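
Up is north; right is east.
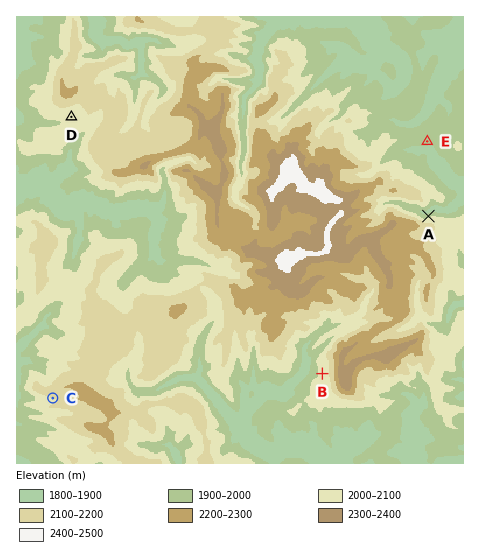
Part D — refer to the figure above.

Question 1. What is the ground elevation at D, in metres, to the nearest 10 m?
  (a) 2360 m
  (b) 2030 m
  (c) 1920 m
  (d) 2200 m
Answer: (b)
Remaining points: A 1960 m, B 2030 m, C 2090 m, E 1940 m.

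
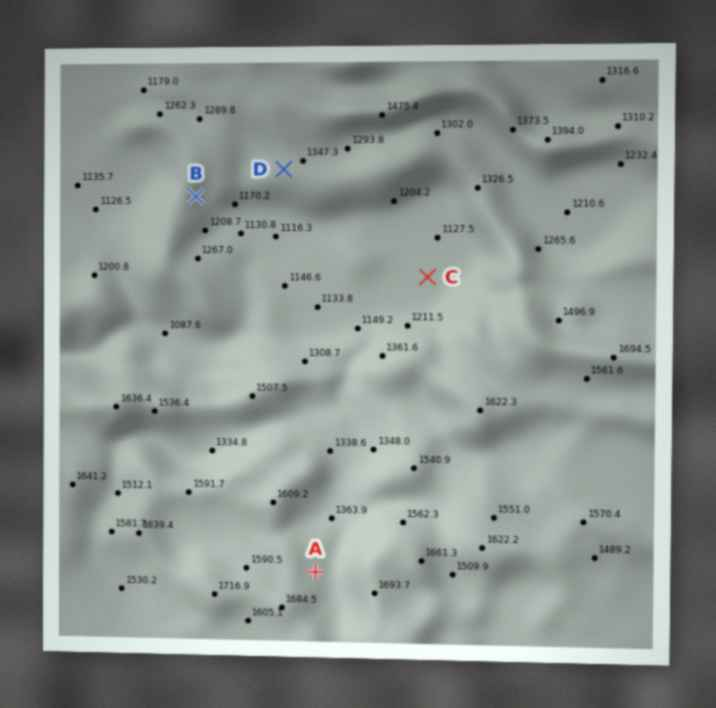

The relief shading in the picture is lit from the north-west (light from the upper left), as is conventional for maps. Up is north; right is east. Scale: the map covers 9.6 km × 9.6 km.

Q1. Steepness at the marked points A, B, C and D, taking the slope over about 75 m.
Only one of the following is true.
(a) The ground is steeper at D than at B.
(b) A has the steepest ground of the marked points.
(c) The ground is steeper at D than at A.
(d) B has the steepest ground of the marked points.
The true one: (d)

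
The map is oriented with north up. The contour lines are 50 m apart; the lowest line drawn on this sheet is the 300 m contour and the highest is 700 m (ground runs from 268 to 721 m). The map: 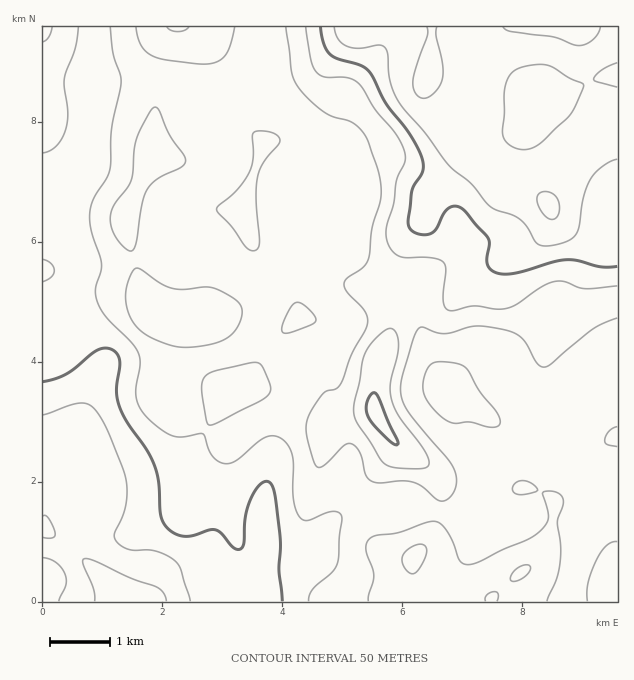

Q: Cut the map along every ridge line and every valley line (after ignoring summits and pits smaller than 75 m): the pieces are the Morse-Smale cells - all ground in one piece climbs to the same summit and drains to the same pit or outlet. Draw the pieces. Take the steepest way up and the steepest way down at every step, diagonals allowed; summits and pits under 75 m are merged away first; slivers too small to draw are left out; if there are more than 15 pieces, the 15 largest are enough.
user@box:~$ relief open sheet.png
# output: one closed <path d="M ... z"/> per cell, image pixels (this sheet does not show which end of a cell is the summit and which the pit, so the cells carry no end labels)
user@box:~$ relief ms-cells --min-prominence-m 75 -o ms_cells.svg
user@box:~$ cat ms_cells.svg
<path d="M617 26l-574 0-1 502 43 32 42 42 490 0z"/><path d="M344 236l-12 12-28 20-13 14 7 34 28 8 6 7 1 8-1 54 18 57 0 9-8 30 0 13-3 11-5 6 18-9 34-1 12-3 17 0 28 8 23 1 6-5 8-30 0-24-8-21 5-26-4-5-27-18-5-7-18-42-5-18-1-24-50-27-15-15-6-9z"/><path d="M44 528l-2 1 1 73 83-1-41-41z"/>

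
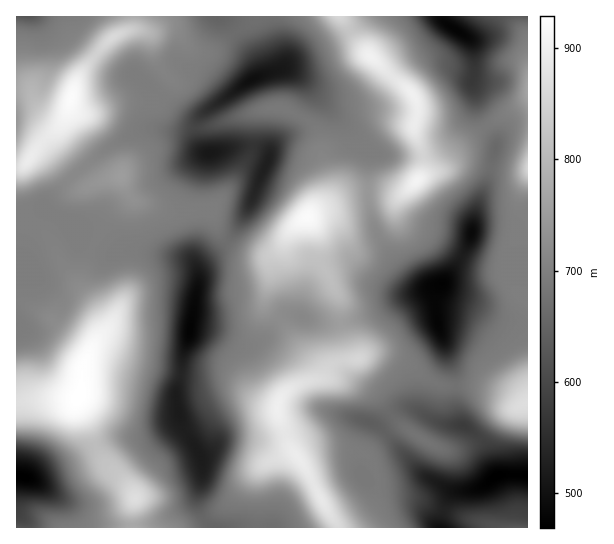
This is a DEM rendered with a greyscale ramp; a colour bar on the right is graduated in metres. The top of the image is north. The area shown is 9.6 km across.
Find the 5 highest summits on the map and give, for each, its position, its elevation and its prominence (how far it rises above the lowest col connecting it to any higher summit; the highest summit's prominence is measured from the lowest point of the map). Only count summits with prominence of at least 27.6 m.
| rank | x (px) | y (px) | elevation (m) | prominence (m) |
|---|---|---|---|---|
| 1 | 78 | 398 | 928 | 459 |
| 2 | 71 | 98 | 921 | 221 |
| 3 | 307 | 217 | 919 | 251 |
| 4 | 417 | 181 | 908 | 165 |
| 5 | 370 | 57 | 904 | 54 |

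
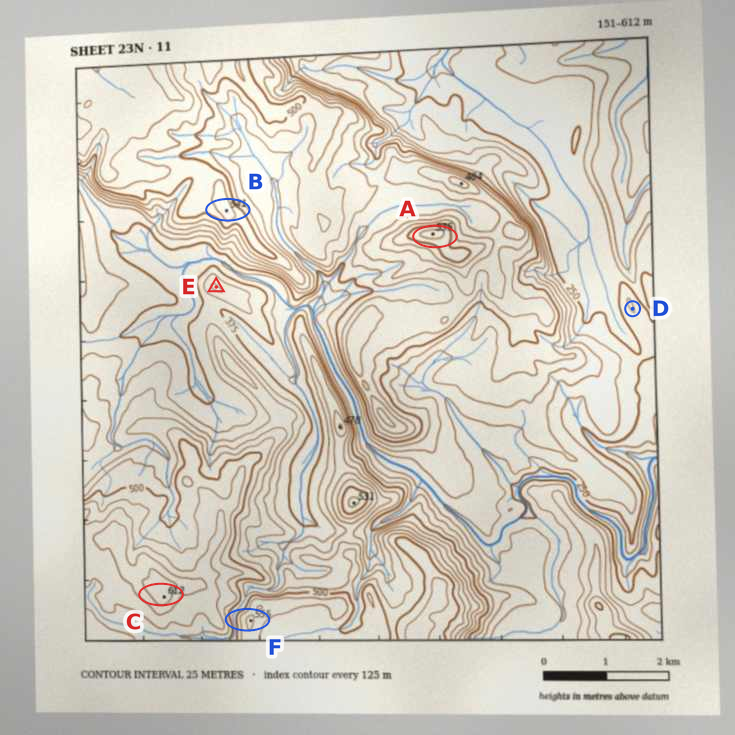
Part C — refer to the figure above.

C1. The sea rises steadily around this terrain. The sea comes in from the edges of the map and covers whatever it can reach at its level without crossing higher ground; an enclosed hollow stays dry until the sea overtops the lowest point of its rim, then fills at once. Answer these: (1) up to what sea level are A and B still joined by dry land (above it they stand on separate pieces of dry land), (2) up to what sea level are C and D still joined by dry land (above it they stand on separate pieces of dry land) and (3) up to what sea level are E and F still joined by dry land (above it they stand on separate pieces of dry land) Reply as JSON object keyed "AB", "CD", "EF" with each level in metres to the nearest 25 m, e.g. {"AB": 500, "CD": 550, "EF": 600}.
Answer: {"AB": 425, "CD": 250, "EF": 375}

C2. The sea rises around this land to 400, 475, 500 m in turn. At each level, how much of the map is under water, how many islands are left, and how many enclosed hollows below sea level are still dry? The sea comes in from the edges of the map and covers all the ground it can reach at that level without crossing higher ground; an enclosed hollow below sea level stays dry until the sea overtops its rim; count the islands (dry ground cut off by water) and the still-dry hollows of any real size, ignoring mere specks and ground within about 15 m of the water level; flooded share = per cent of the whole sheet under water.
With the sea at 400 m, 52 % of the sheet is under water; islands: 1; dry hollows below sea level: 0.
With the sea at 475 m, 77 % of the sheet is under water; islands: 2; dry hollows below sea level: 0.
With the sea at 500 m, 83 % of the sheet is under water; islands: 2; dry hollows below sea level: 0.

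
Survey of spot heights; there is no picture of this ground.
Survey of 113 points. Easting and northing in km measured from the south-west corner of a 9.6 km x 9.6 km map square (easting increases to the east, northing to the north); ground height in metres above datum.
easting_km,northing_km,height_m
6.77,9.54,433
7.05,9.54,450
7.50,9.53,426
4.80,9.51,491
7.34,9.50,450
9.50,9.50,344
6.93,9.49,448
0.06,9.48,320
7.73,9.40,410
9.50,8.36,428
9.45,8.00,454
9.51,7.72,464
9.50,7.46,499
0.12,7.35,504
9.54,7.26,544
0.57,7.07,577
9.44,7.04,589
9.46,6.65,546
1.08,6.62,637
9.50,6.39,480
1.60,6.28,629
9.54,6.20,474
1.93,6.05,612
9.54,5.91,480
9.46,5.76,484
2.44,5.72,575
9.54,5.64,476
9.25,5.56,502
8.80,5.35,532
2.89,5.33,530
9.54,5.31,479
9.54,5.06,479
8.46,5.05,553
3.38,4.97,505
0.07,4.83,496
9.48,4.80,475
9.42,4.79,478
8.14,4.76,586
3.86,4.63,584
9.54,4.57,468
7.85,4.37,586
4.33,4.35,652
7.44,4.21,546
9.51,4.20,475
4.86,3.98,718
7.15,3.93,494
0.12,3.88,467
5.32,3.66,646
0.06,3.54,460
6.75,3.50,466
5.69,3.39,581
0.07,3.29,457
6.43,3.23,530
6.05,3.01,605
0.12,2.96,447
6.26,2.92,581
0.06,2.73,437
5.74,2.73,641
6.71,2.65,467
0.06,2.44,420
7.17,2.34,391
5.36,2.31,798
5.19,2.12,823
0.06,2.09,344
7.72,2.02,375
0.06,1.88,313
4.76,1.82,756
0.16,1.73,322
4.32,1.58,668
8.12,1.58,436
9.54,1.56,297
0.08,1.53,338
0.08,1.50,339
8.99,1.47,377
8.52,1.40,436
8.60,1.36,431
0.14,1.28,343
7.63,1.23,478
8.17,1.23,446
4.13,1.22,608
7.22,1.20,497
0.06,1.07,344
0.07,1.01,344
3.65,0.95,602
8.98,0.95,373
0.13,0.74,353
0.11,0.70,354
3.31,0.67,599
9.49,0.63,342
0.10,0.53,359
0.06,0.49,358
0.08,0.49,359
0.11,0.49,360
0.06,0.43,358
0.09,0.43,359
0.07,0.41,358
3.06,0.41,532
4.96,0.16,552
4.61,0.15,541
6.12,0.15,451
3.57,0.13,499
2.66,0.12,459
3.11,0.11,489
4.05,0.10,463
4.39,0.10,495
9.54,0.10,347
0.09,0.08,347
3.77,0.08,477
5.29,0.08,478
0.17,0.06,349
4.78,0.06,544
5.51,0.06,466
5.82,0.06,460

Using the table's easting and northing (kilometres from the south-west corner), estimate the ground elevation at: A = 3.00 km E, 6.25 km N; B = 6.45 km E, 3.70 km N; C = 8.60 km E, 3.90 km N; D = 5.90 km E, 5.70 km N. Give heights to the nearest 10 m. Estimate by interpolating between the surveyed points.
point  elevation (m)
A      530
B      510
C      520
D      540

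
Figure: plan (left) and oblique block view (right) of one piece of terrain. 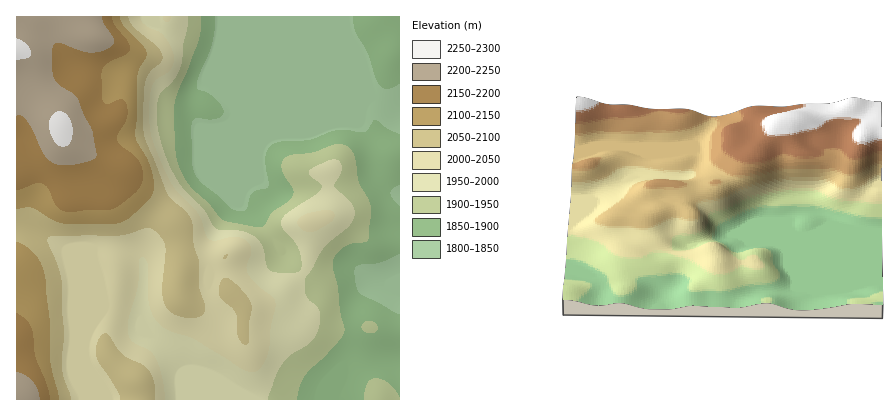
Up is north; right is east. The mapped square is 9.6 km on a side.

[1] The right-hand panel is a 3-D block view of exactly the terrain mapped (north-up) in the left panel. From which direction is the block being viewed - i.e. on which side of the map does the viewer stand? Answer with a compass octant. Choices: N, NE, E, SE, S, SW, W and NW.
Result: E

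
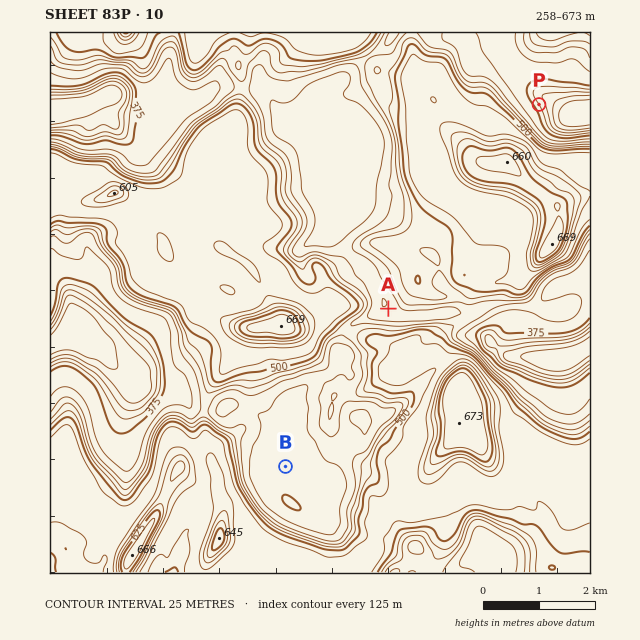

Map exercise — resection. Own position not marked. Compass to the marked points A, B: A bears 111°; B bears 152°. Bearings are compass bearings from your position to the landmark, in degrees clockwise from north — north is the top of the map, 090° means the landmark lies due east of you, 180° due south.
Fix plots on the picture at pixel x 154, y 219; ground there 535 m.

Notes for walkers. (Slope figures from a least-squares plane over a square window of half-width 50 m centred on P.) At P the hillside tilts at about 16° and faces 59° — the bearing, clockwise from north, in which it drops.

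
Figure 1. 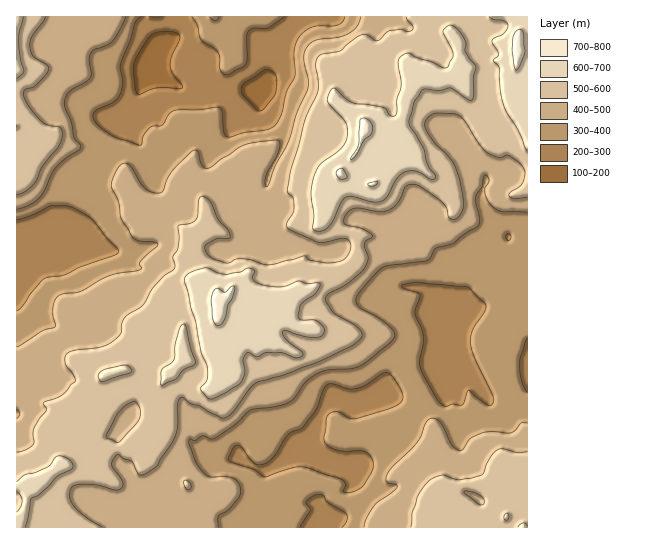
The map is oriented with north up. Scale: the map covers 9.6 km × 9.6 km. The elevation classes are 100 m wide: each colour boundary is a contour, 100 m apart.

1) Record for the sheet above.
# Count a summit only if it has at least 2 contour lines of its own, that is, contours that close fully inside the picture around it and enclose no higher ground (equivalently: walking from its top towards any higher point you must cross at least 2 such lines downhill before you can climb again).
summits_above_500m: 2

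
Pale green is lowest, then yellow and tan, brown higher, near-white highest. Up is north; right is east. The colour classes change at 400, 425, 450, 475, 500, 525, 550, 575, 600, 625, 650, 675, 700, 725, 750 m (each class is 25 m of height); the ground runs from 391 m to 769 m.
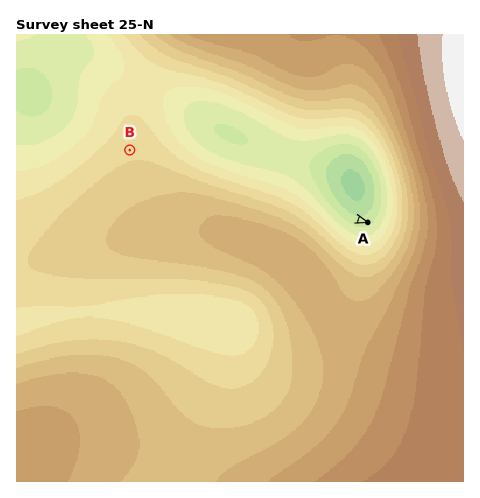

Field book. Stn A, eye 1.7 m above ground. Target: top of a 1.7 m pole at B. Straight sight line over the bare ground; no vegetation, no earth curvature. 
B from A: not visible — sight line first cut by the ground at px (332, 212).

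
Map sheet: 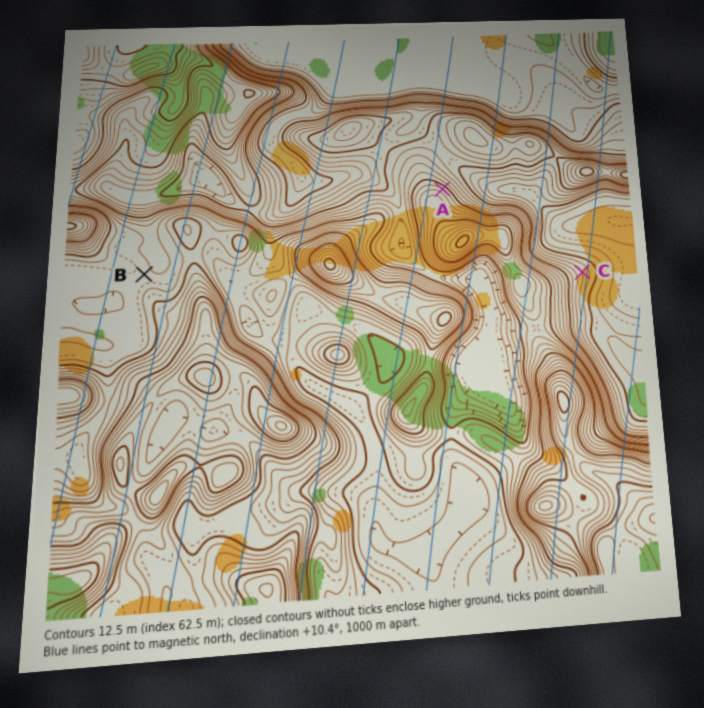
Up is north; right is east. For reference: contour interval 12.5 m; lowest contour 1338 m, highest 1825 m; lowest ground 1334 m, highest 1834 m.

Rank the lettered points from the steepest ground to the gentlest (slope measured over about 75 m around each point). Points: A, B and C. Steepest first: A C B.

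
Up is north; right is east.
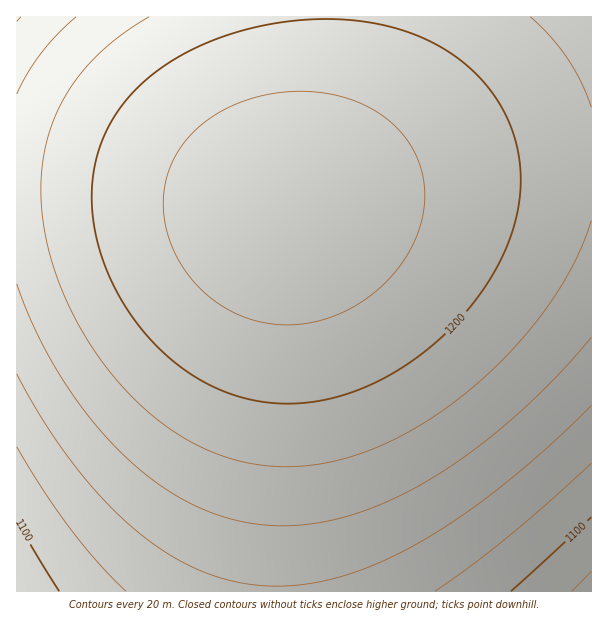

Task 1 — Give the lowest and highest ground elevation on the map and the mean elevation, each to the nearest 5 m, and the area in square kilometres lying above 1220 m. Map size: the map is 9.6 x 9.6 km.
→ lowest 1075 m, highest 1235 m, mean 1185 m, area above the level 13.3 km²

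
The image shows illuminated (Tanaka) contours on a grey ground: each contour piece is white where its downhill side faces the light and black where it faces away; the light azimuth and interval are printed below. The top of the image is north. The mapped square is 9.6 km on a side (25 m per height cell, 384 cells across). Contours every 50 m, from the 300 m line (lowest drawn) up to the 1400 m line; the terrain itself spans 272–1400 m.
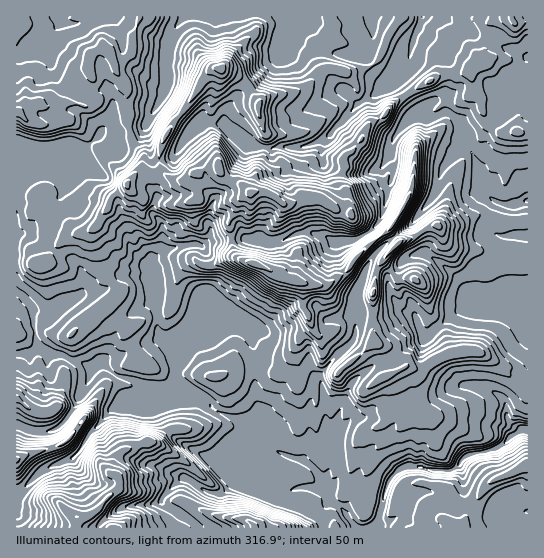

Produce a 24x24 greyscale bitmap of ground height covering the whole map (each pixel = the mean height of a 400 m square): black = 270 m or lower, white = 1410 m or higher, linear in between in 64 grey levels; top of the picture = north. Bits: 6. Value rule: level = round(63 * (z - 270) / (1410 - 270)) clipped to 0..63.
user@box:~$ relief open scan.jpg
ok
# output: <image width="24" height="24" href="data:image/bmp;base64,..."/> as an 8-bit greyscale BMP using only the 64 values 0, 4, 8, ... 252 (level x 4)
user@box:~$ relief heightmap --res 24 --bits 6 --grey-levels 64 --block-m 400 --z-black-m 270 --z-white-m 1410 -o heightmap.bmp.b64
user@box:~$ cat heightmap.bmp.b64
<image width="24" height="24" href="data:image/bmp;base64,Qk12BgAAAAAAADYEAAAoAAAAGAAAABgAAAABAAgAAAAAAEACAAATCwAAEwsAAAABAAAAAAAAAAAAAAEBAQACAgIAAwMDAAQEBAAFBQUABgYGAAcHBwAICAgACQkJAAoKCgALCwsADAwMAA0NDQAODg4ADw8PABAQEAAREREAEhISABMTEwAUFBQAFRUVABYWFgAXFxcAGBgYABkZGQAaGhoAGxsbABwcHAAdHR0AHh4eAB8fHwAgICAAISEhACIiIgAjIyMAJCQkACUlJQAmJiYAJycnACgoKAApKSkAKioqACsrKwAsLCwALS0tAC4uLgAvLy8AMDAwADExMQAyMjIAMzMzADQ0NAA1NTUANjY2ADc3NwA4ODgAOTk5ADo6OgA7OzsAPDw8AD09PQA+Pj4APz8/AEBAQABBQUEAQkJCAENDQwBEREQARUVFAEZGRgBHR0cASEhIAElJSQBKSkoAS0tLAExMTABNTU0ATk5OAE9PTwBQUFAAUVFRAFJSUgBTU1MAVFRUAFVVVQBWVlYAV1dXAFhYWABZWVkAWlpaAFtbWwBcXFwAXV1dAF5eXgBfX18AYGBgAGFhYQBiYmIAY2NjAGRkZABlZWUAZmZmAGdnZwBoaGgAaWlpAGpqagBra2sAbGxsAG1tbQBubm4Ab29vAHBwcABxcXEAcnJyAHNzcwB0dHQAdXV1AHZ2dgB3d3cAeHh4AHl5eQB6enoAe3t7AHx8fAB9fX0Afn5+AH9/fwCAgIAAgYGBAIKCggCDg4MAhISEAIWFhQCGhoYAh4eHAIiIiACJiYkAioqKAIuLiwCMjIwAjY2NAI6OjgCPj48AkJCQAJGRkQCSkpIAk5OTAJSUlACVlZUAlpaWAJeXlwCYmJgAmZmZAJqamgCbm5sAnJycAJ2dnQCenp4An5+fAKCgoAChoaEAoqKiAKOjowCkpKQApaWlAKampgCnp6cAqKioAKmpqQCqqqoAq6urAKysrACtra0Arq6uAK+vrwCwsLAAsbGxALKysgCzs7MAtLS0ALW1tQC2trYAt7e3ALi4uAC5ubkAurq6ALu7uwC8vLwAvb29AL6+vgC/v78AwMDAAMHBwQDCwsIAw8PDAMTExADFxcUAxsbGAMfHxwDIyMgAycnJAMrKygDLy8sAzMzMAM3NzQDOzs4Az8/PANDQ0ADR0dEA0tLSANPT0wDU1NQA1dXVANbW1gDX19cA2NjYANnZ2QDa2toA29vbANzc3ADd3d0A3t7eAN/f3wDg4OAA4eHhAOLi4gDj4+MA5OTkAOXl5QDm5uYA5+fnAOjo6ADp6ekA6urqAOvr6wDs7OwA7e3tAO7u7gDv7+8A8PDwAPHx8QDy8vIA8/PzAPT09AD19fUA9vb2APf39wD4+PgA+fn5APr6+gD7+/sA/Pz8AP39/QD+/v4A////AKDI8OzQwJyMkJywpHxURDg4OEhQVFBEQJjM1NjgvJCEeGRcSEBAOEBEOEhMTFBIRJyUoLzgwJB0cExAQEBAPERINDQ0LEBYXLikjKTEuKSEVEREREBARExQTEBMOCAkRISEoICQmJB0aFBEQEhISExcXFxcUEQoDJiYgIRYUFBYWFBMSExQTExcZGRgVEQwLIh4bGBcUExMVGBcVFxcWGR4cGhcRDw4QGRkZFRYYGBQYGhkXGRocIR4fHhsWFBQRGBgcGRgZFhQUFhYVGh4iHiIgGRYaGhMNGRoeHhwbFxUUFBQVGyUkICAcFRIQDw0MGBoaHR4aFxgUFBccIysoISEaFRYNDAwMGx4dHB4bFhoYGSAsNTUxJyIdHxsPDQ0MISMgIB8aFxwhJzM1Mi8nKiQiGhcUDw4OHyIkJiMeHB4gJisoKCgiISYnIB0aEA0NHyEjJycmJScqKzAvMSwsMCUlHR0ZEA4NICEgIyovLDAzMjg5NzQzMCEbJxMTDQsKHyAfICUvLzE2NzQyKykmJhkVJRQRDA0MHh4eHyImLCgvNCYlIh8fJRwSIBYPDQ8PJCYjISEiJSomJyInIx8aHSETFRUPDxQXLSspJSIiHSooJSYrIR4cFxobEA8QExQUKSgoJyUkGyAvLSknIR8aFxQTFRQTFhQTJCMmKCgjHBwsNCscFhkbGRURERUWGRYTIiIjKCglHRsjJSMZFBUWFRMUEBIUFxcUIyEgIiMlIBkaGRoaFBQVFBIVEhETFRgbA=="/>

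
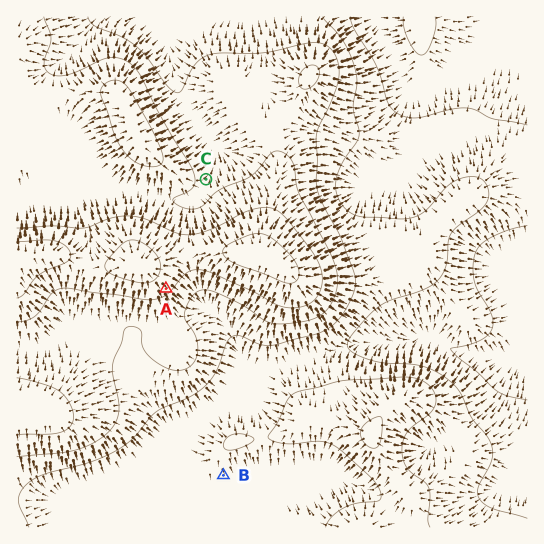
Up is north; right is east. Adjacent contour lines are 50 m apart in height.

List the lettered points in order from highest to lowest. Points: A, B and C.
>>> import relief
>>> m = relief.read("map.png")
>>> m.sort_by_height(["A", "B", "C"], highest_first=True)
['A', 'C', 'B']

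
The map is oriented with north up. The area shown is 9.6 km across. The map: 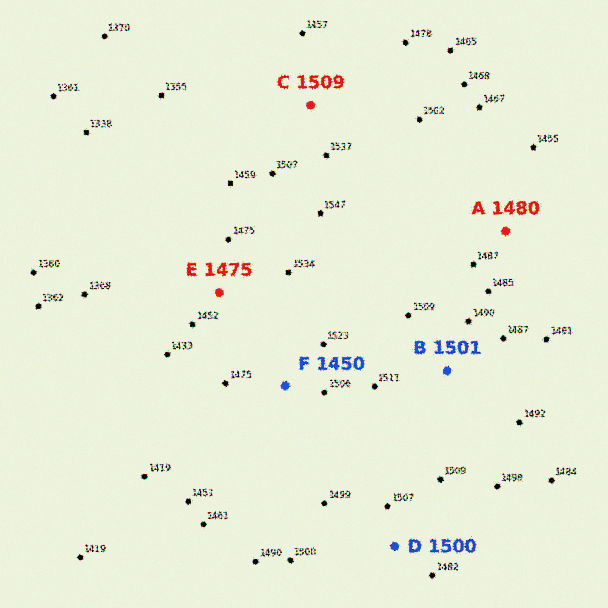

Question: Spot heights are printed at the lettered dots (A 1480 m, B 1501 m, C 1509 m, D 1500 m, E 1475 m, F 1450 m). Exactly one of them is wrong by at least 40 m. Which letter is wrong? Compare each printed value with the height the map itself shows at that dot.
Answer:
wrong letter F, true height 1500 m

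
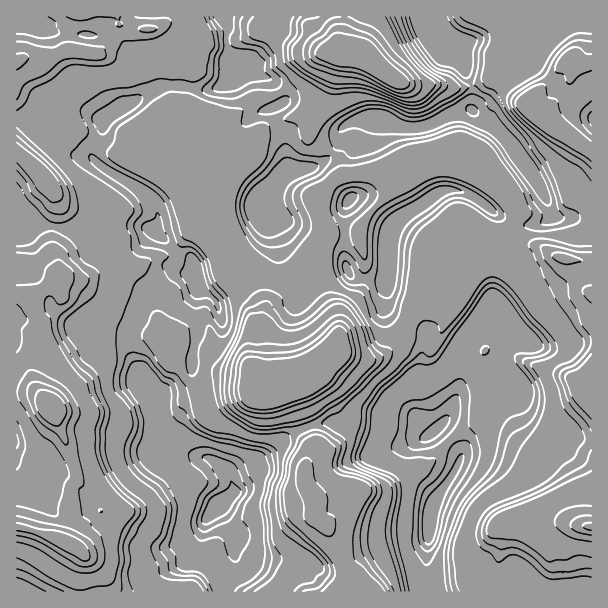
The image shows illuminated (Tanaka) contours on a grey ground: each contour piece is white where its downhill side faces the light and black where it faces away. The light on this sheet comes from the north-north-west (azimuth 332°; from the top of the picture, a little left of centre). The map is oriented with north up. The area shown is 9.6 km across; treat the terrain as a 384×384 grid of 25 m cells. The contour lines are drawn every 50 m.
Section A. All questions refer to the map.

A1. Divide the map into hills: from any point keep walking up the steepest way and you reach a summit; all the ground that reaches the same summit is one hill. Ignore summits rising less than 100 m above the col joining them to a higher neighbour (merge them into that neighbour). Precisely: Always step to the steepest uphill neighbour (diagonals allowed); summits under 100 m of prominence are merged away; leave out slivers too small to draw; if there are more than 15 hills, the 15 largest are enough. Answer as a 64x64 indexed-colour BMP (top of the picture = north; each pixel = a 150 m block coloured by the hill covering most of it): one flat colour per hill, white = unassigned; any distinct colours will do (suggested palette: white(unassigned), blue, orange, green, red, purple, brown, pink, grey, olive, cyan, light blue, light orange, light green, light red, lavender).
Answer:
<image width="64" height="64" href="data:image/bmp;base64,Qk12CAAAAAAAAHYAAAAoAAAAQAAAAEAAAAABAAQAAAAAAAAIAAATCwAAEwsAABAAAAAAAAAA////ALR3HwAOf/8ALKAsACgn1gC9Z5QAS1aMAMJ34wB/f38AIr28AM++FwDox64AeLv/AIrfmACWmP8A1bDFAJmZmZmZmZmSIiIiJERERERERERERERDMzMzMzMzMzMzmZmZmZmZmZkiIiIkREREREREREREREMzMzMzMzMzMzOZmZmZmZmZmZIiIiJEREREREREREREQzMzMzMzMzMzM5mZmZmZmZmZmZIiIkREREREREREREREMzMzMzMzMzMzmZmZmZmZmZmZmSIiREREREREREREREQzMzMzMzMzMzOZmZmZmZmZIiKZIiIkRERERERERERERDMzMzMzMzMzM5mZmZmZmSIiIiIiIkREREREREREREREMzMzMzMzMzMzmZmZmZkiIiIiIiIiREREREREREREREQzMzMzMzMzMzOZmZmZkiIiIiIiIiRERERERERERERERDMzMzMzMzMzM5mZmZkiIiIiIiIiJEREREREREREREREMzMzMzMzMzMzmZmZmSIiIiIiIiIiRERERERERERERERDMzMzMzMzMzOZmZmSIiIiIiIiIiJEREREREREREREREMzMzMzMzMzM5mZmSIiIiIiIiIiIkRERERERERERERERDMzMzMzMzMzkiIiIiIiIiIiIiIhREREREREREREREREQzMzMzMzMzMiIiIiIiIiIiIiIhERRERERERERERERERDMzMzMzMzMyIiIiIiIiIiIhERERERREREREREREREREMzMzMzMzMzIiIiIiIiIiIhEREREREUREREREREFEREQzMzMzMzMzMiIiIiIiIiIhEREREREREUREREQREREUQzMzMzMzMzdyIiIiIiIiIiEREREREREREURBEREREREzMzMzMzN3d3IiIiIiIiIiIRERERERERERERERERERERMzMzMzd3d3ciIiIiIiIiIREREREREREREREREREREREzMzMzd3d3dyIiIiIiIiIhERERERERERERERERERERERETMzN3d3d3IiIiIiIiIhERERERERERERERERERERERERETM3d3d3ciIiIiIiIiEREREREREREREREREREREREREREXd3d3dyIiIiIiIiIREREREREREREREREREREREREREXd3d3d3IiIiIiIiIRERERERERERERERERERERERERERd3d3d3ciIiIiIiIhERERERERERERERERERERERERERF3d3d3dyIiIiIiIiEREREREREREREREREREREREREREXd3d3d3IiIiIiIiIRERERERERERERERERERERERERERF3d3d3ciIiIiIiIhERERERERERERERERERERExEREREXd3d3dyIiIiIiIiEREREREREREREREREREREzEREREXd3d3d3IiIiIiIiIhERERERERERERERERERMzMxEREXd3d3d3ciIiIiIiIiERERERERERERERERERMzMzERERd3d3d3dyIiIiIiIiIREREREREREREREREREzMzMRERF3d3d3d3IiIiIiIiIiIRERERERERERERERETMzMzEREXd3d3d3ciIiIiIiIiIiIiERERERERERERERMzMzMxERd3d3d3dyIiIiIiIiIiIiIREREREREREREREzMzMzMRF3d3d3d3IiIiIiIiIiIiERERERERERERERETMzMzMxEXd3d3d3ciIiIiIiIiIiERERERERERERERERMzMzMzMRd3d3d3dyIiIiIqqiIiEREREREREREREREREzMzMzMzd3d3d3d3IiIqqqqqqqERERERERERERERERERMzMzMzN3d3d3d3eqqqqqqqqqqhERERERERERERERERETMzMzMzcRERd3d6qqqqqqqqqhEREREREREREREREREREzMzMzMRERGIiIqqqqqqqqqqEREREREREREREREREREREzMzEREREYiIiqqqqqqqqqERERERERERERERERERERERMxERERERiIiKqqqqqqqhERERERERERERERERERERERERERERERiIiIqqqqqqqhERERERERERERERERERERERERERERERiIiIiqqqqqoRERERERERERERFVVRERERERERERERERGIiIiKqqqqIREREREREREREREVVVURERERERERERERGIiIiIqqqiIiERERERERERERERVVVVERERERERERERGIiIiIiqqiIiIRERERERERERERFVVVURERERERERERGIiIiIiKpmYiIiERERERERERERFVVVVRERERERERERGIiIiIiIZmZmIiIREREREREREREVVVVVVREVVVVRERGIiIiIiIhmZmZmZmERERERERERERVVVVVVVVVVVVVVGIiIiIiIiGZmZmZmZmEREREREREREVVVVVVVVVVVVVVRiIiIiIiIZmZmZmZmZmEREREREREVVVVVVVVVVVVVVVEYiIiIiIhmZmZmZmZmZmZmZmERERVVVVVVVVVVVVVVERGIiIiIiGZmZmZmZmZmZmZmZhEVVVVVVVVVVVVVVVURERiIiIiIZmZmZmZmZmZmZmZmVVVVVVVVVVVVVVVVVREREYiIiIhmZmZmZmZmZmZmZmZVVVVVVVVVVVVVVVVRERERGIiIiGZmZmZmZmZmZmZmZlVVVVVVVVVVVVVVVREREREYiIiIZmZmZmZmZmZmZmZlVVVVVVVVVVVVVVVRERERERGIiIhmZmZmZmZmZmZmZmVVVVVVVVVVVVVVVREREREREYiIiGZmZmZmZmZmZmZmZVVVVVVVVVVVVVVVEREREREYiIiI"/>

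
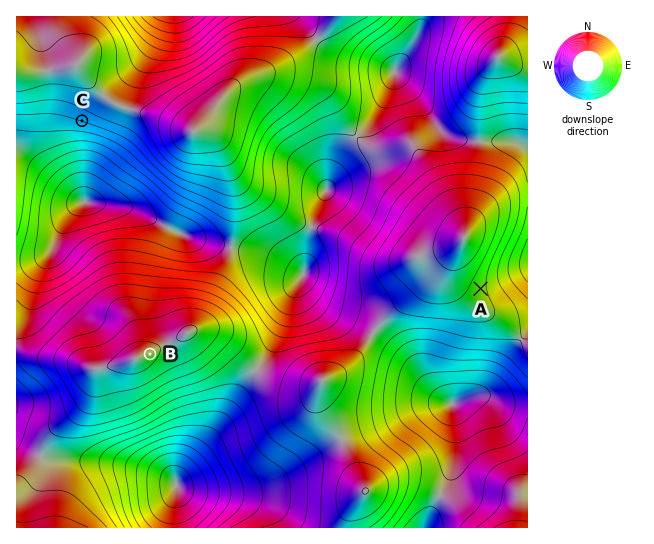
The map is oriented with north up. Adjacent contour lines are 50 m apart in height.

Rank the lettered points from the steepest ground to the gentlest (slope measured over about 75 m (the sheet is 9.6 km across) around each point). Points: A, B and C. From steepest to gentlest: C A B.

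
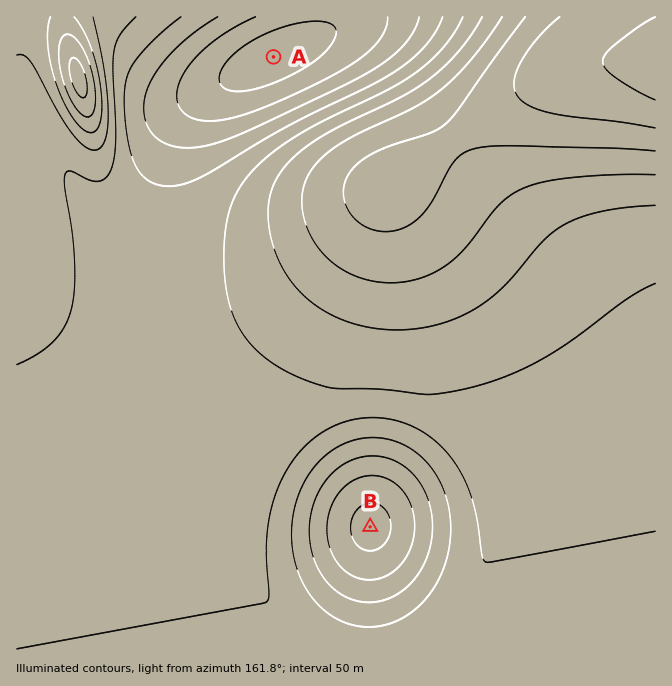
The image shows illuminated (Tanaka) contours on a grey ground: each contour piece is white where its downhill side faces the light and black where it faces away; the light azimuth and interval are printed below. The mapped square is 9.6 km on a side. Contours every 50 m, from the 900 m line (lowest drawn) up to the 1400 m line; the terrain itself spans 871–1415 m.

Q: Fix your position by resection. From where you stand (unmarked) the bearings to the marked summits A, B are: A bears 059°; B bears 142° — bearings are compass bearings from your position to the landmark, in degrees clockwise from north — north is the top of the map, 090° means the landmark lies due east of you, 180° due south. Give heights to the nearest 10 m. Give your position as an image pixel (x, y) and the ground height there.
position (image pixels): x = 89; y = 167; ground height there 1140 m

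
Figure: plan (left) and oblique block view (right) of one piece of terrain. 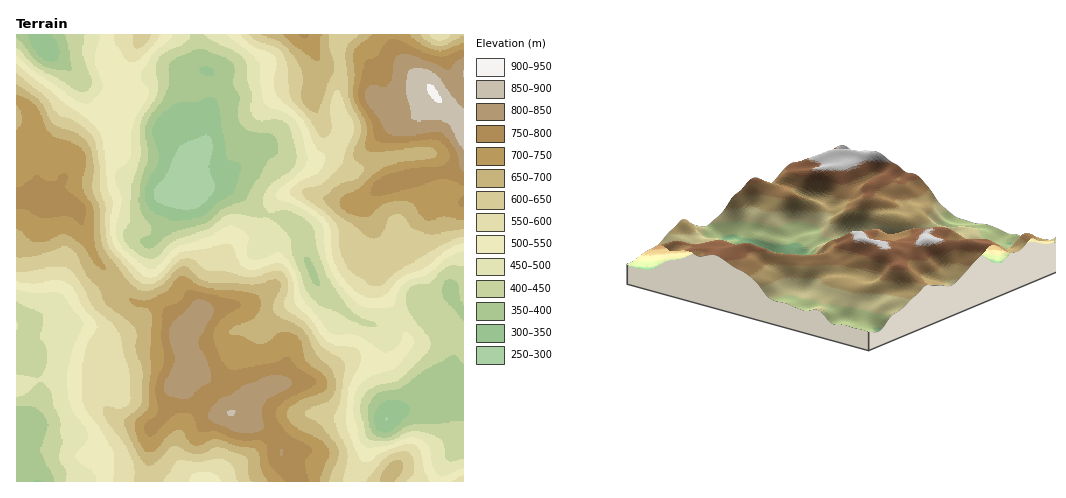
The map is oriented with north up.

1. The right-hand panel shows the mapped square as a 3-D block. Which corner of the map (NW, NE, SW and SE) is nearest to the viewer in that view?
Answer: SW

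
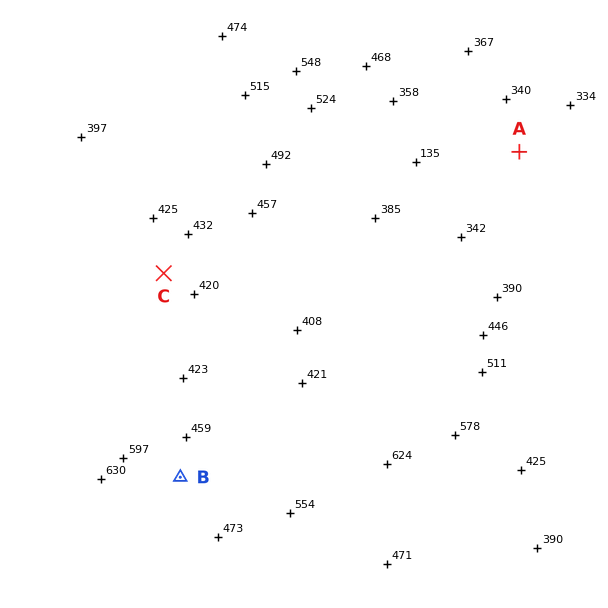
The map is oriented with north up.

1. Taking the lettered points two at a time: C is above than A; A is below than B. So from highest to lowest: B C A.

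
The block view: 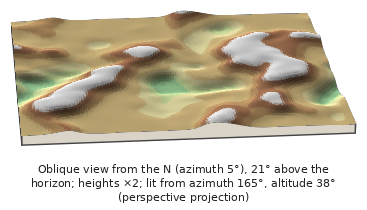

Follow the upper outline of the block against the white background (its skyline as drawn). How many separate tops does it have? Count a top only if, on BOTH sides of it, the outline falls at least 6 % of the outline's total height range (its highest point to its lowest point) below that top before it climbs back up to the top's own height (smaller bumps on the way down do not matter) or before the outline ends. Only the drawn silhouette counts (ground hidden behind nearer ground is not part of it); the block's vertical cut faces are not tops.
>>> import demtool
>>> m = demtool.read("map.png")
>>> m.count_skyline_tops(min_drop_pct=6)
1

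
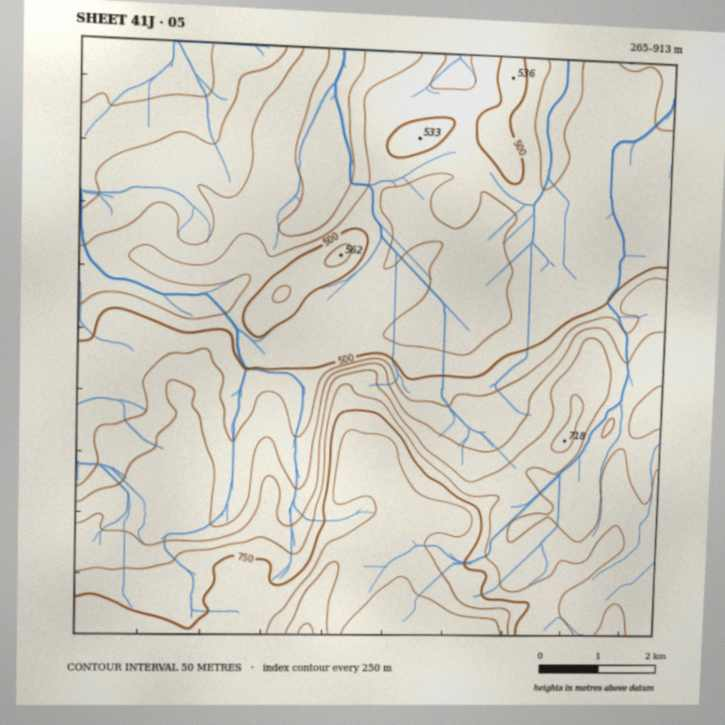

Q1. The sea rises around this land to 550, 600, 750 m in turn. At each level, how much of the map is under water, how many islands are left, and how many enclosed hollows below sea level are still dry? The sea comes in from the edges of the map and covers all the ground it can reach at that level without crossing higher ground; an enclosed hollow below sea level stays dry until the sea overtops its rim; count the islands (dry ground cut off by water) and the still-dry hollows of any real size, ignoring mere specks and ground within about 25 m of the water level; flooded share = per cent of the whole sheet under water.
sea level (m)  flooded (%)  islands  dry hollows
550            55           0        0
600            62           0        0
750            88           0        0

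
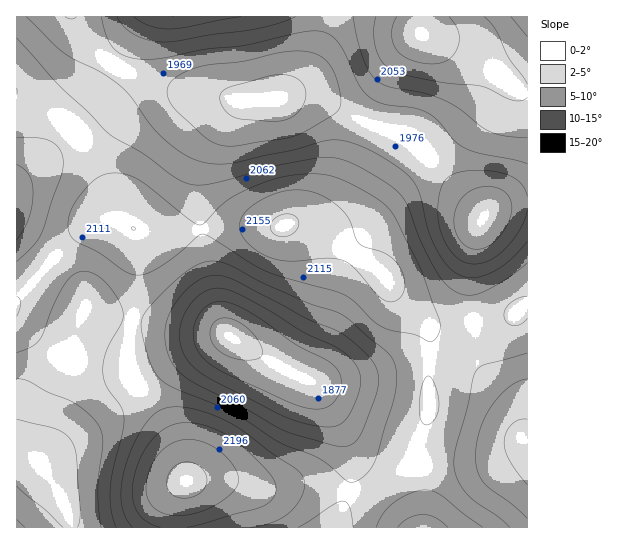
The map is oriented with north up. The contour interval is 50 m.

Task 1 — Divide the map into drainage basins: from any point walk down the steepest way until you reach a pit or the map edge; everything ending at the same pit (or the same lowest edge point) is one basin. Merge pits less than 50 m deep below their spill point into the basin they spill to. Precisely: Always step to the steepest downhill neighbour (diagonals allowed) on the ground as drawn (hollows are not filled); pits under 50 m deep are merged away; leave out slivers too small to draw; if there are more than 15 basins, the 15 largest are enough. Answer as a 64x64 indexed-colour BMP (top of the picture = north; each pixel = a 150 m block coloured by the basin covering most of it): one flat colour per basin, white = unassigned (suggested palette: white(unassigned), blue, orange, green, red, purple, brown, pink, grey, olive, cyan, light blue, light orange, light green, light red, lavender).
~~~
<image width="64" height="64" href="data:image/bmp;base64,Qk12CAAAAAAAAHYAAAAoAAAAQAAAAEAAAAABAAQAAAAAAAAIAAATCwAAEwsAABAAAAAAAAAA////ALR3HwAOf/8ALKAsACgn1gC9Z5QAS1aMAMJ34wB/f38AIr28AM++FwDox64AeLv/AIrfmACWmP8A1bDFADMzMzMzMzMzMzMREREREREREREREREREREVVVVVVVVVMzMzMzMzMzMzMxERERERERERERERERERERVVVVVVVVUzMzMzMzMzMzMzERERERERERERERERERERFVVVVVVVVTMzMzMzMzMzMzMREREREREREREREREREREVVVVVVVVVMzMzMzMzMzMzMxERERERERERERERERERERVVVVVVVVUzMzMzMzMzMzMzMRERERERERERERERERERFVVVVVVVVTMzMzMzMzMzMzMxEREREREREREREREREREVVVVVVVVVMzMzMzMzMzMzMzERERERERERERERERERERVVVVVVVVUzMzMzMzMzMzMzMRERERERERERERERERERFVVVVVVVVTMzMzMzMzMzMzMRERERERERERERERERERFVVVVVVVVVMzMzMzMzMzMzMxERERERERERERERERERERVVVVVVVVUzMzMzMzMzMzMxERERERERERERERERERERFVVVVVVVVTMzMzMzMzMzMzEREREREREREREREREREREVVVVVVVVVMzMzMzMzMzMzERERERERERERERERERERERVVVVVVVVUzMzMzMzMzMzMREREREREREREREREREREREVVVVVVVVTMzMzMzMzMzMRERERERERERERERERERERERVVVVVVVVMzMzMzMzMzMRERERERERERERERERERERERFVVVVVVVUzMzMzMzMzMREREREREREREREREREREREREVVVVVVVVTMzMzMzMzMxERERERERERERERERERERERERVVVVVVVVMzMzMzMzMxERERERERERERERERERERERERFVVVVVVVUzMzMzMzMzEREREREREREREREREREREREREVVVVVVVVTMzMzMzMzMRERERERERERERERERERERERERVVVVVVVVMzMzMzMzMxERERERERERERERERERERERERFVVVVVVVUzMzMzMzMzEREREREREREREREREREREREREVVVVVVVVTMzMzMzMzMRERERERERERERERERERERERERVVVVVVVVMzMzMzMzMxERERERERERERERERERERERERVERVVVVVUzMzMzMzMzMRERERERERERERERERERERERREREREREVTMzMzMzMzMxERERERERERERERERERERERREREREREREMzMzMzMzMzERERERERERERERERERERERRERERERERERjMzMzMzMzMRERERERERERERERERERERRERERERERERGYzMzMzMzMxERERERERERERERERERERFEREREREREREZmMzMzMzMzERERERERERERERERERERFERERERERERERmZjMzMzMzMRERERERERERERERERERFERERERERERERGZmYzMzMzMxERERERERERERERERERREREREREREREREZmZjMzMzMzERERERERERERERERERRERERERERERERERmZmYzMzMzMREREREREREREREREURERERERERERERERGZmZmMzMzMxEREREREREREREREUREREREREREREREREZmZmZmMzMzIiIiIiERERERERFEIiRERERERERERERERmZmZmZmZiIiIiIiIiIiIiIiIiIiIiRERERERERERERGZmZmZmZmIiIiIiIiIiIiIiIiIiIiIkREREREREREREZmZmZmZmIiIiIiIiIiIiIiIiIiIiIiJERERERERERERmZmZmZmYiIiIiIiIiIiIiIiIiIiIiIiRERERERERERGZmZmZmYiIiIiIiIiIiIiIiIiIiIiIiJEREREREREREZmZmZmZiIiIiIiIiIiIiIiIiIiIiIiIiRERERERERERmZmZmZiIiIiIiIiIiIiIiIiIiIiIiIiIkRERERERERGZmZmZmIiIiIiIiIiIiIiIiIiIiIiIiIiJEREREREREZmZmZmIiIiIiIiIiIiIiIiIiIiIiIiIiIiRERERERERmZmZmYiIiIiIiIiIiIiIiIiIiIiIiIiIiIkRERERERGZmZmYiIiIiIiIiIiIiIiIiIiIiIiIiIiIiJEREREREZmZmYiIiIiIiIiIiIiIiIiIiIiIiIiIiIiIiJERERERmZmYiIiIiIiIiIiIiIiIiIiIiIiIiIiIiIiIiRERERGZmZEIiIiIiIiIiIiIiIiIiIiIiIiIiIiIiIiIkREREZmRERCIiIiIiIiIiIiIiIiIiIiIiIiIiIiIiIiJERERkREREQiIiIiIiIiIiIiIiIiIiIiIiIiIiIiIiIkREREREREREIiIiIiIiIiIiIiIiIiIiIiIiIiIiIiIiJEREREREREQiIiIiIiIiIiIiIiIiIiIiIiIiIiIiIiIkRHdEREREREIiIiIiIiIiIiIiIiIiIiIiIiIiIiIiIiRHd0RERERERCIiIiIiIiIiIiIiIiIiIiIiIiIiIiIiJHd3REREREREIiIiIiIiIiIiIiIiIiIiIiIiIiIiIiJ3d3dERERERERCIiIiIiIiIiIiIiIiIiIiIiIiIiIid3d3d0REREREREQiIiIiIiIiIiIiIiIiIiIiIiIiInd3d3d3RERERERERCIiIiIiIiIiIiIiIiIiIiIiIid3d3d3d3dEREREREREQiIiIiIiIiIiIiIiIiIiIiIiJ3d3d3d3d0REREREREREIiIiIiIiIiIiIiIiIiIiIiInd3d3d3d3"/>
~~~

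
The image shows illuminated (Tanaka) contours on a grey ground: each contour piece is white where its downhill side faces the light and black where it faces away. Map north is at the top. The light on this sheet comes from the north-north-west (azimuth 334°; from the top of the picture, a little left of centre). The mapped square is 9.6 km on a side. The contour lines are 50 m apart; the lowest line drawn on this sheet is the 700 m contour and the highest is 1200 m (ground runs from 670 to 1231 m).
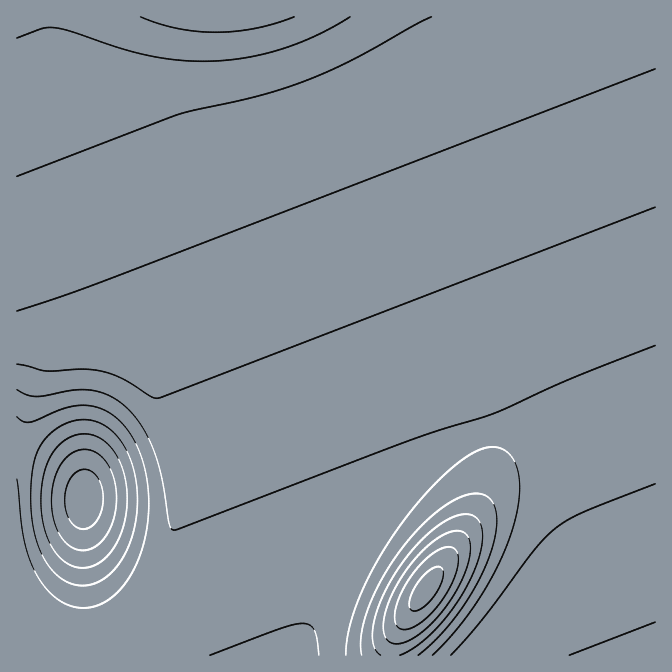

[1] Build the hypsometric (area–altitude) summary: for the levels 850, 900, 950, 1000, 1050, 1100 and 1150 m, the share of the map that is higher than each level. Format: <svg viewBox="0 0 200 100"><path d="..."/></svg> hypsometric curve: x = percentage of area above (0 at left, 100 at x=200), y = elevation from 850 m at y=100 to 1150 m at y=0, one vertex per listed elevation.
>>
<svg viewBox="0 0 200 100"><path d="M192 100l-14-17-38-16-39-17-42-17-39-16-14-17"/></svg>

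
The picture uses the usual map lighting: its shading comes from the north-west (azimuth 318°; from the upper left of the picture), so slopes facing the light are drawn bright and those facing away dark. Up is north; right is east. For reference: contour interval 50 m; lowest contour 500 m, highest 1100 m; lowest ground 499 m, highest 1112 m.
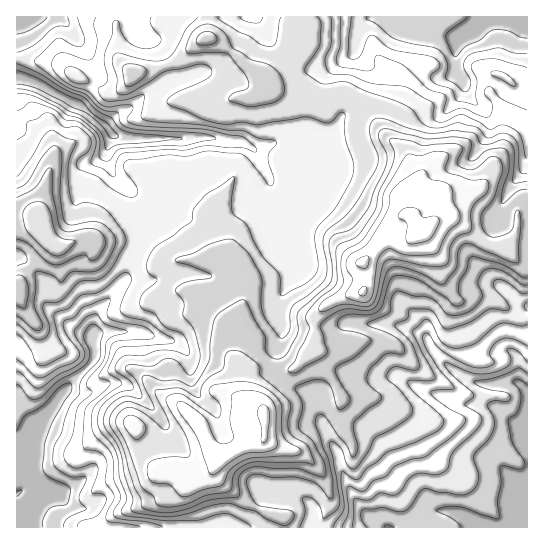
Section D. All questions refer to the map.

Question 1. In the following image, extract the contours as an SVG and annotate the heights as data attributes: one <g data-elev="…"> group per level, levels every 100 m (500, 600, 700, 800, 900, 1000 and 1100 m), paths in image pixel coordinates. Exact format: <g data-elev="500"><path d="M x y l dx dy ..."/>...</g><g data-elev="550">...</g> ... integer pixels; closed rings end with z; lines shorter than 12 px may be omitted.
<g data-elev="500"><path d="M17 491l5-1-5 7"/></g><g data-elev="600"><path d="M367 527l-6-9 0-5 2-4 19-2 16 5 7-1 5-4 10-16 5-2 13 3 23 3 6-1 6-4 4-5 2-7-6-19 1-4 14-16 6-13 0-8-7-13 7-4 13 0 3-3 0-3-3-2-22-5-9-3-2-3 1-1 22-4 21-9 3 0 6 5"/><path d="M17 384l4 3 9 11 5 1 6-2 17-16 21-12 8-7 3-5 0-6-6-14 5-11 2-2 4 1 8 6-4 28-18 22-2 13-10 13-7 26-8 16-1 13 4 7 13 7 13 0 3 2-7 20 2 5 6 6-19 9-3 4-1 5"/><path d="M17 64l24 10 26 17 16 6 14 13 14 8 6 8 6 4 12 3 44 4 3 1 0 1-63 5-12 6-1-1-3-11-3-7-17-14-14-6-11-7-23-11-18-4"/><path d="M527 54l-13-1-16-5-28 7-4 3-2 5 0 6 7 13-2 8-4 2-20-14 2-15-3-8-5-5-6-3-23-4-16-4-17-15-11-5 1-2"/><path d="M67 17l2 5 0 4-10 0-5 2-20 17-17 7"/></g><g data-elev="700"><path d="M342 527l7-16-2-24 3-1 9 5 6 0 8-10 13-5 9-10 15-6 17-5 24-18 14-15-1-5-17-10-16-13 0-3 3-1 19-1 1-2-15-18-12-18-4-12 1-5 5 0 8 12 12 9 17 10 11 3 9-1 8-4 0-2-4-6 0-4 4-6 7-6 10 0 16 7"/><path d="M17 359l17 17 5 2 6-1 14-9 15-6 4-4 1-5-14-20-2-7 1-4 10-5 9-10 24-9 3 1-3 14 2 5 10 4 23 4 12 8 0 3-4 2-29 1-8 4-6 17-8 16 10 4 1 4-23 21-3 12-1 29 3 3 9 1 6 2 4 4 2 5-2 20 8 10 1 5-7 16-1 6 4 3 23 3 8 2"/><path d="M527 110l-25-11-9-11-4-2-4 3-1 4 8 12 0 8-3 4-7-1-19-8-18 5-1-2 2-12-1-4-18-7-20-19-7-6-22-8-3 3-1 9-4 4-5 0-26-5-2-3-1-4 4-14 0-28"/><path d="M512 86l4 0 0-3-10-9-8-3-5 0-2 2 2 3z"/><path d="M96 17l-2 8 3 18-4 15-3 2-4 0-24-7-5 2-4 4-2 6 2 4 9 10 10 7 16 5 10 11 7 4 5 1 17-2 5 1 1 4-6 9 4 5 16 3 56 2 38 7 5 3 8 7 3 5-3 1-12-4-35-2-22 4-18-1-42 4-4 2-3 3-4 19-11-8-12-6 0-2 5-15 0-7-3-6-12-10-6-2-9-1-12-11-20-7-5 1-12 8"/></g><g data-elev="800"><path d="M300 527l5-14-3-14 1-2 7 0 7 5 4 7 2 9 12-7 4-5 0-9-6-39-3-11 0-5 4 0 6 5 7 18 3 3 4 1 4-3 9-12 8-16 24-13 13-11 0-5-2-6-10-13-11-9-2-4 2-6 5-4 19 3 4 0 2-3-1-6-6-18-17-17 1-3 11-4 2-9 5-1 17 1 4 4 8 14 6 1 20-6 20-13 20 0 0-3-2-5-13-15-1-4 2-3 8 0 18 13 6 0"/><path d="M17 324l18 15 6 1 4-2 3-4 2-7-7-17 1-7 11 0 6-2 18-19 18-2 6-3 10-11 13-25-4-11-12-16-7-6-14-5-6 0-8 2-2-2-4-12-1-21 2-12 6-15-1-2-10-4-11-6-5 0-6 6-12 20-14 20"/><path d="M527 173l-4 1-3-3-2-26-4-7-5-4-8-1-10 5-4 0-10-11-18-4-18 5-11-1-9-5-10-13-12-7-32-10-20-10-6 0-18 2-14-9-4-4 0-4 12-16 3-8 1-20-4-6"/><path d="M198 17l-12 12-13 24-7 6-13 2-34-8-5 2-2 7 5 16 0 15 5 2 8-2 36-22 36-7 5 1 4 4 1 4-2 3-38 19-5 6 2 4 38 16 19 3 16-2 17 3 46-8 24 6 4-2 6-8 4-1 2 3-1 12 2 12 7 24 0 12-16 31-17 19-4 6-1 10 3 24-2 9-10 9-24 13-2-3 0-14-1-5-17-18-16-31-13-12-2-11 3-25-29 18-11 14-3 13-18 14-15 9-7 7-4 9 0 8 2 4 7 5 1 3-13 12-4 9 2 6 13 6 10 13 18 8 5 8 1 11-3 1-12-4-12-1-19 6-16-1-6 3-5 7-1 5 15 11 3 4 0 4-15 4-13 9-6 9-1 12 2 8 13 15 4 11 2 20 8 21-6 12 1 4 8 3 41 4 27-1 22-6 7 0 18 8 6 5"/><path d="M281 17l-2 5-3 20-2 3-4 2-11-3-9-8-11-4-16-10-5-5"/></g><g data-elev="900"><path d="M17 305l6 3 3-1 3-17-2-7-2-5-4-3-4 0"/><path d="M17 239l10 4 19 18 5 3 6 1 26-10 3 0 4 5 5 0 7-8 4-10-4-8-7-5-9 0-17 3-4-1-4-3-8-31-1-24-2-5-4 3-11 16-18 11"/><path d="M527 189l-9 2-13 12-3 0 0-12 7-25-1-12-4-5-5-1-12 2-10 9-6 2-3-3 3-15-4-4-14-2-27 2-37-10-8 1-2 4 0 4 7 15 1 8-3 10-11 22-3 12-17 23-6 3-12 3-5 5-1 8 3 22-1 12-3 5-29 25-2 6 1 16-12 22-4 3-5 1-4-1-5-4-3-5-1-14-9-14-9-20-3-1-2 0-19 11-7 7-4 21-2 22-15 24-4 1-13-6-15 1-12-5-5-1-3 3 1 4 10 21 1 6-3 1-24-9-8 4-7 8-3 6 1 6 13 22 11 39 7 12 1 9 11 4 18 1 17-3 21-9 28-3 3-3-2-13 2-6 5-5 8-3 45 2 21 7 6 1 1-7-3-11-11-18-11-10-2-4 3-22-7-17 18-8 10 0 5 3 3 4 7 22 4 0 6-4 2-4 0-4-13-20-2-8 4-4 16-8 16-16-1-3-8-4-21-5-3-3-1-4 3-4 6-3 23 0 9-4 5-6 6-23 5-6 11 0 15 5 26 17 7 7 4 1 5-1 2-3-5-9 0-8 8-15 2-11 2-2 28 6 11 5 12 9 5 1"/><path d="M199 45l7 0 8-2 3-2 0-4-7-5-8 1-6 6 1 4z"/></g><g data-elev="1000"><path d="M183 497l39-12 9-16 15-9 9-3 39-1 6-2 1-3-1-2-11-7-6-6-2-9 1-21-4-7-5-6-12-7-14-4-12 0-22 4-4 3 0 4 9 9 3 5 0 7-3 4-36-24-7 0-8 3-1 4 2 5 19 32 3 17-3 2-17 0-17 3-5 5-1 9 2 5 4 3 16 3 10 10z"/><path d="M136 439l3 0 5-5 2-4 0-4-8-8-5-3-4 0-5 4 0 6 6 10z"/><path d="M320 311l6 0 16-7 23 3 6-2 5-10 7-29 4-6 10 0 30 6 14 0 5-1 3-4 1-14 3-6 5-5 11-4 2-2 0-20 4-7 12-11 2-6-2-6-2-1-15 1-23-8-2-5 4-12-3-3-11-1-16 5-12-1-22 35-4 20-15 25-6 7-13 7-4 4-2 10 2 16 0 6-6 7-15 10-3 5z"/></g><g data-elev="1100"><path d="M262 442l3 0 2-3 3-22-2-8-5-4-4 2-2 6 4 14z"/><path d="M360 295l3 1 3-2 1-4-1-3-3-1-4 4-1 3z"/><path d="M360 267l5 1 2-1 2-10-6 0-7 4 0 4z"/><path d="M408 243l9 0 13-4 9-16-1-6-4-1-11 1-4-7-5-2-7 0-5 2-4 7 9 6-1 16z"/></g>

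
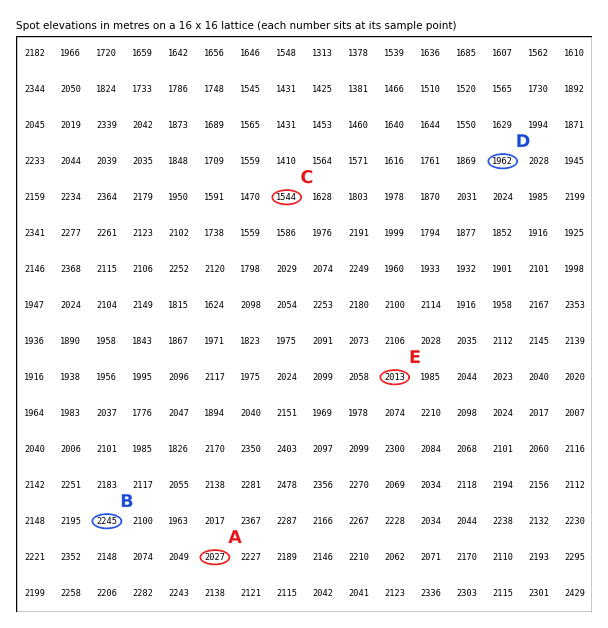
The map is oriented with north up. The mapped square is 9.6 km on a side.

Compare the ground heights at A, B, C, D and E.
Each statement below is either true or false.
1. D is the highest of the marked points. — false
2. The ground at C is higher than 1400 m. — true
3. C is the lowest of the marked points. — true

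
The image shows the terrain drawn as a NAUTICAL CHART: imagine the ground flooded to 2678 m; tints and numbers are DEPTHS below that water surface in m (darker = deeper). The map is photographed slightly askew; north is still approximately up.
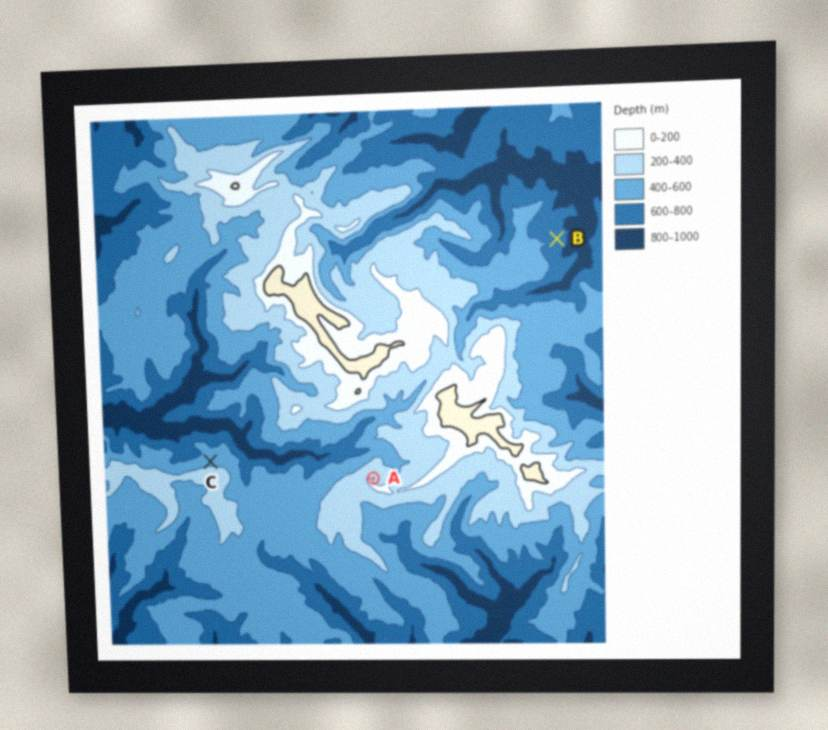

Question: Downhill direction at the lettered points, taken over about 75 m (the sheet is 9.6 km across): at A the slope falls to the NE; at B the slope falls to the E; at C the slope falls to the N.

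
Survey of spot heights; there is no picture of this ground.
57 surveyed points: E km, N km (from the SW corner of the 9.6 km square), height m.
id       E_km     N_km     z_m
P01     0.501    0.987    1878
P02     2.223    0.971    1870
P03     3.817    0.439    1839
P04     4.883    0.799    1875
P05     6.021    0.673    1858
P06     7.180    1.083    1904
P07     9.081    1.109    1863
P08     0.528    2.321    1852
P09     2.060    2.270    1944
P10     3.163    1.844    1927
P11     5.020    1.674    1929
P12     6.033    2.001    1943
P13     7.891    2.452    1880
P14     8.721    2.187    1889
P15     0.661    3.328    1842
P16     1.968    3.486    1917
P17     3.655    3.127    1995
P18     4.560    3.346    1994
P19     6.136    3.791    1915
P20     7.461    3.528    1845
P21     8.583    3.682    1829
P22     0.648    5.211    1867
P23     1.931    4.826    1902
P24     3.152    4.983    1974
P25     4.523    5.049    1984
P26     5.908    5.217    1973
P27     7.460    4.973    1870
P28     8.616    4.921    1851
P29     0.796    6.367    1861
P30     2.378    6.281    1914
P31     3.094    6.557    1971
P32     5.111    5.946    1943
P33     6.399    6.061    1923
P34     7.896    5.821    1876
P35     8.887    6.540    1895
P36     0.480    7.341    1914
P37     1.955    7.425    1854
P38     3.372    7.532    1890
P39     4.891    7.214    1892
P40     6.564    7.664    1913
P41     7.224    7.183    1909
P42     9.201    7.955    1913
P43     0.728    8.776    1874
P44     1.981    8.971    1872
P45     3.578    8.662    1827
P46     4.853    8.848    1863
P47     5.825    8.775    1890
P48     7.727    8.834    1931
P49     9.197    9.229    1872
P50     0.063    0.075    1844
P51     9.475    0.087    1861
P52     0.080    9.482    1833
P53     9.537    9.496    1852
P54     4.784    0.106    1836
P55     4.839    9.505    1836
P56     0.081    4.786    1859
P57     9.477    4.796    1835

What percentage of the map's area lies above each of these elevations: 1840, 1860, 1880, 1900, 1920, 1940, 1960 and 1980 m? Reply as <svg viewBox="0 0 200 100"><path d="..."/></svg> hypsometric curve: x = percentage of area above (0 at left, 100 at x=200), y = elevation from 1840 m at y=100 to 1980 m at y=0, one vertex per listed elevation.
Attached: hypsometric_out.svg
<svg viewBox="0 0 200 100"><path d="M188 100l-28-14-46-15-35-14-28-14-17-14-9-15-11-14"/></svg>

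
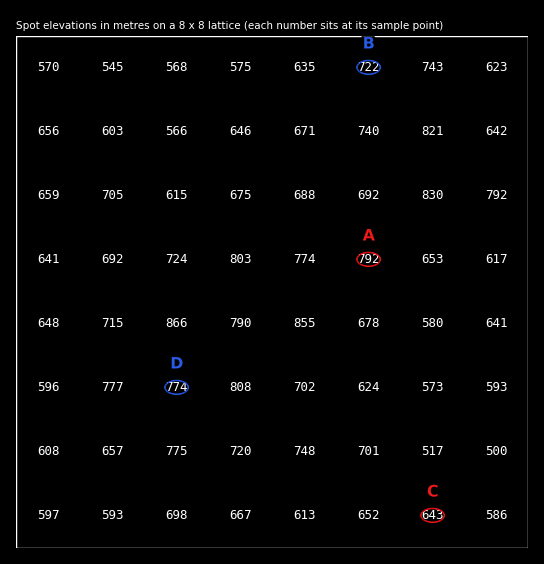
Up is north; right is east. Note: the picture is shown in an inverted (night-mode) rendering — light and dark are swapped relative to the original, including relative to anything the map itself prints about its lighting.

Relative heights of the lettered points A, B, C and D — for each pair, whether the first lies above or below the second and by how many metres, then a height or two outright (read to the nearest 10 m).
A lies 150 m above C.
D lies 130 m above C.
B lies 80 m above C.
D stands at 770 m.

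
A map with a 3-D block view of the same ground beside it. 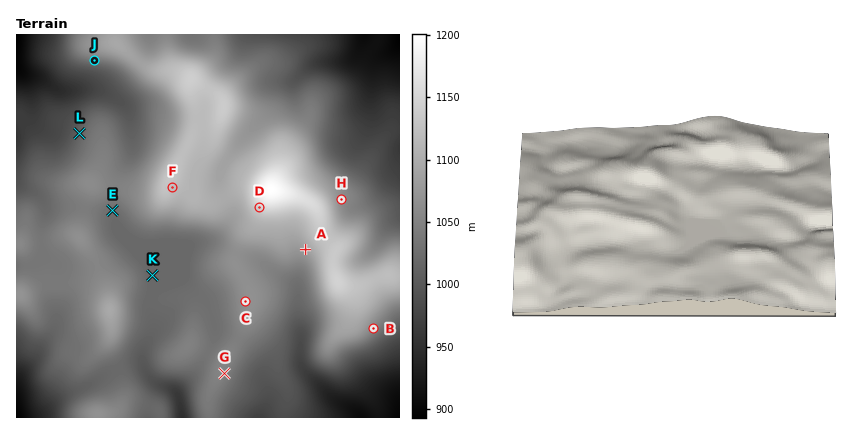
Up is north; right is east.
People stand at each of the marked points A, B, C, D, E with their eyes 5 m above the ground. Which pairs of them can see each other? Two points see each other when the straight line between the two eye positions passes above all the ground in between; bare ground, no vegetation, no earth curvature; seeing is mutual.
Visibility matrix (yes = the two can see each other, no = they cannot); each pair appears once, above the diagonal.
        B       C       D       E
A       no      yes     yes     no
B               no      no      no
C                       yes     yes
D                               no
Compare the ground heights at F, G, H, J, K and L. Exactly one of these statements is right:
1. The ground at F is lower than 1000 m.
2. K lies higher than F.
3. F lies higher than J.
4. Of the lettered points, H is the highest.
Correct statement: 3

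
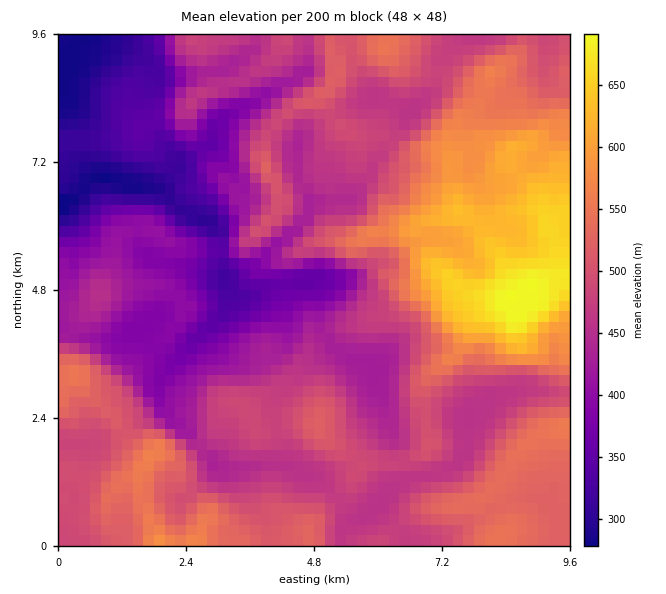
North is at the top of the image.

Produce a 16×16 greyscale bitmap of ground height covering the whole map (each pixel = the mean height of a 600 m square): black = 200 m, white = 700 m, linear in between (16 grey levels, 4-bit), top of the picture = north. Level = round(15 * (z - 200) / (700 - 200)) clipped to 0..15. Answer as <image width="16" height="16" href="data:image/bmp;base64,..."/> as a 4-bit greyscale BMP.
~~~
<image width="16" height="16" href="data:image/bmp;base64,Qk32AAAAAAAAAHYAAAAoAAAAEAAAABAAAAABAAQAAAAAAIAAAAATCwAAEwsAABAAAAAAAAAAAAAAABEREQAiIiIAMzMzAERERABVVVUAZmZmAHd3dwCIiIgAmZmZAKqqqgC7u7sAzMzMAN3d3QDu7u4A////AJmqupqYiZqqmqmZmYiJqqqZqoeIiYiJqpmYeImYiYiqqYZ5iZd5iImoZmd4d3qpqnZmVmd3iczcd2ZUVmib3v5nZlRVV63e7lZmVniavM3eNFQ2iIis3d4zM1aYiJvMzTREVpeIm7zMNEZmeJiIu7szRXd3mJibqSM2iIiaqYmZ"/>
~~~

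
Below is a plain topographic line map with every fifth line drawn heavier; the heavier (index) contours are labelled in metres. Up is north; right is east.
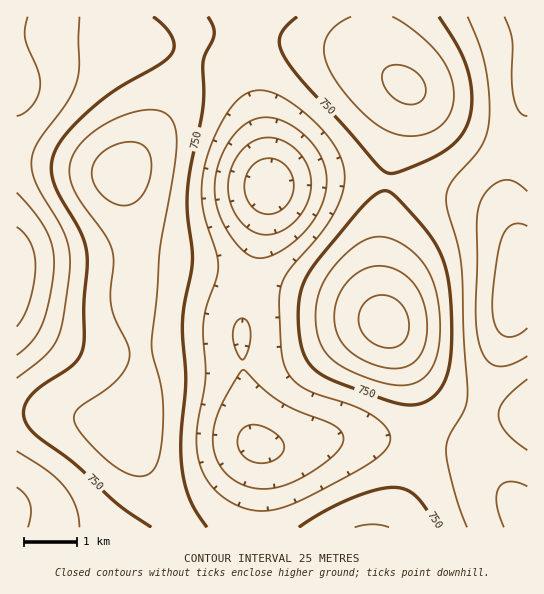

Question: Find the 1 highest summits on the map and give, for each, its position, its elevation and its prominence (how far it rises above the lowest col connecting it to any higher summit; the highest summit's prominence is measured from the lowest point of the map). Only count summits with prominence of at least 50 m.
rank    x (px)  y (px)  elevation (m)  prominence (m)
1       386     323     837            203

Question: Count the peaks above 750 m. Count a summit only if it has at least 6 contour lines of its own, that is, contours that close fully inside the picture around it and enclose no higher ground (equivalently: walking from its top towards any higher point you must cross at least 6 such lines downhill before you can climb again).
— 0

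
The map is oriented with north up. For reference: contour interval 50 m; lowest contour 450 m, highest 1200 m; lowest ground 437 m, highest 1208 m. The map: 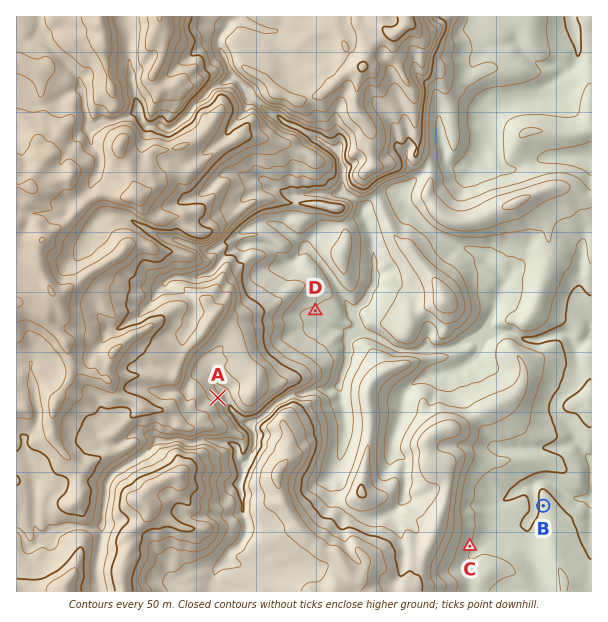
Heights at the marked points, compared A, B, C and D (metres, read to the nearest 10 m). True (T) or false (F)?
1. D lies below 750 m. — T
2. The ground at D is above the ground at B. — T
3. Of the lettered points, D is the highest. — F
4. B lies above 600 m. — F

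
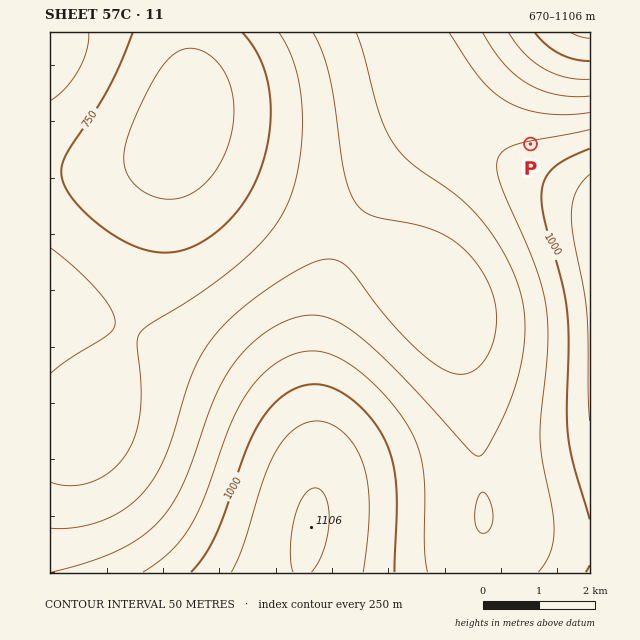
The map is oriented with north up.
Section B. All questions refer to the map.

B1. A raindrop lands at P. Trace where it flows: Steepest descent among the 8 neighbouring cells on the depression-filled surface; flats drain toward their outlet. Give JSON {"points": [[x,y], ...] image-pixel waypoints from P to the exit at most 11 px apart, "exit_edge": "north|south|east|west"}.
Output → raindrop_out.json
{"points": [[531, 144], [531, 133], [531, 121], [531, 110], [531, 99], [540, 88], [550, 76], [559, 65], [566, 54], [573, 43], [577, 33]], "exit_edge": "north"}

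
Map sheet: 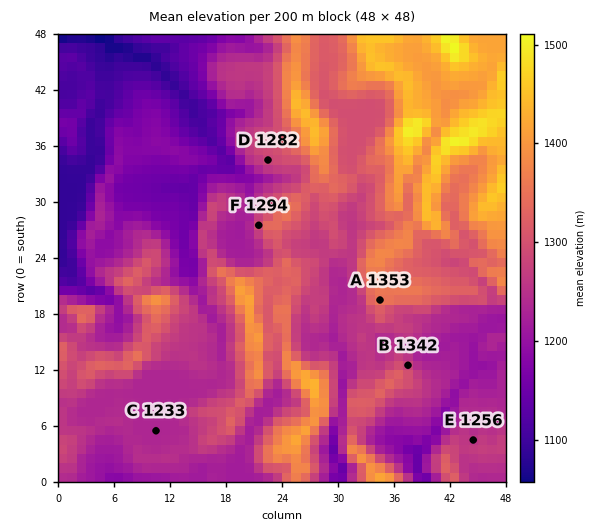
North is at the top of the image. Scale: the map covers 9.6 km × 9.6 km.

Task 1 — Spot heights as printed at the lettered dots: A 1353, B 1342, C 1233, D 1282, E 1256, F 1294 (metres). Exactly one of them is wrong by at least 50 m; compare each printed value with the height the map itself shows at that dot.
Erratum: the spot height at B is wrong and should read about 1280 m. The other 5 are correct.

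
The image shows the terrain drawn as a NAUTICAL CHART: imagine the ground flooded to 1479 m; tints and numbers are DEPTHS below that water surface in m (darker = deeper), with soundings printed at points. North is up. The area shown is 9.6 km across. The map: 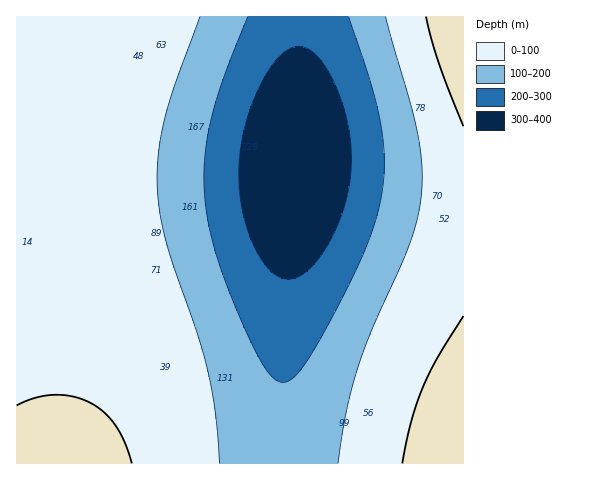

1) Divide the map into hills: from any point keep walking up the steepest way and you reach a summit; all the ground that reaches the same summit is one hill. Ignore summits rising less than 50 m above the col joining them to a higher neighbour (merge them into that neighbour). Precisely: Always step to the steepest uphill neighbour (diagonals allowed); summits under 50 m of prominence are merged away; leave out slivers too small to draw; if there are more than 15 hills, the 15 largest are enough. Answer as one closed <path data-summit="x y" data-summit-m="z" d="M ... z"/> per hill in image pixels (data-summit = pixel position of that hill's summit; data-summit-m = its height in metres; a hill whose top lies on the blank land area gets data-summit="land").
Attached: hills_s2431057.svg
<path data-summit="land" d="M299 16l-283 1 1 447 263-1 7-182 10-138z"/><path data-summit="land" d="M295 170l-8 111-7 182 183 1 1-258-47-4-91-17-22-7-6-3z"/><path data-summit="land" d="M463 16l-163 0-2 96-3 53 2 9 19 9 39 8 62 11 46 3z"/>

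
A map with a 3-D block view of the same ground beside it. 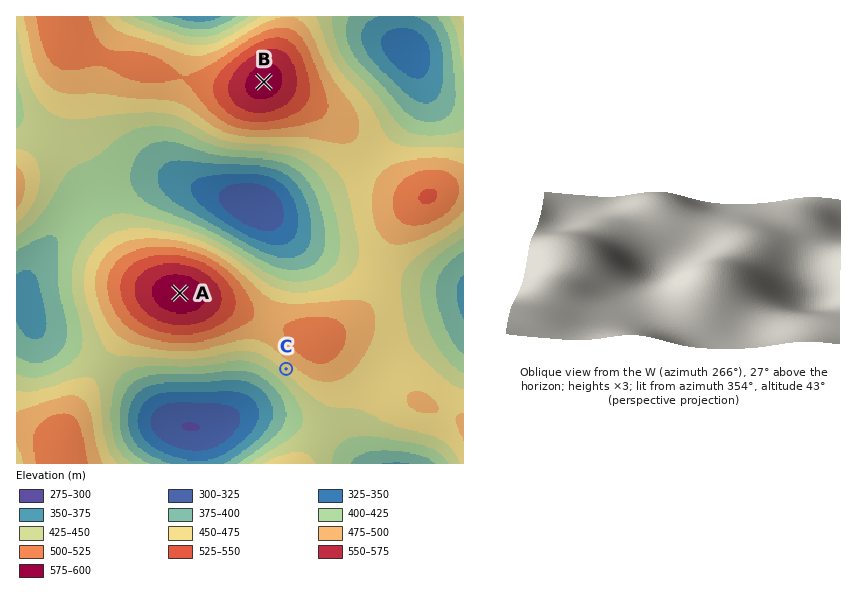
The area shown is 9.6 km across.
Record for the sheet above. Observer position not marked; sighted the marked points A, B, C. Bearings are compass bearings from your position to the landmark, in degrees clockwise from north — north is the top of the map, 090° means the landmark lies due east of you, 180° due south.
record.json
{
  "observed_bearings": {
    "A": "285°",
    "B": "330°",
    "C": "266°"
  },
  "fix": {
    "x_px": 424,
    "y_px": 359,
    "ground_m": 450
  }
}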